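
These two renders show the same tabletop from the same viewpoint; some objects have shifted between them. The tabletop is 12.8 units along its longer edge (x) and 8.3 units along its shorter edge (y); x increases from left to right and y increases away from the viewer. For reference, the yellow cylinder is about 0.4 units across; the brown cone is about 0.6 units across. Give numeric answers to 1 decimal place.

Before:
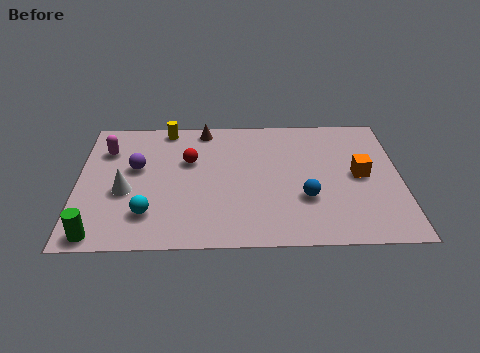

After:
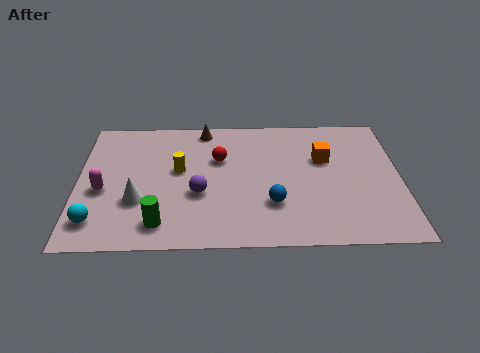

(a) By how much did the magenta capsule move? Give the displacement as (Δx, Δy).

(-0.1, -2.6)

The magenta capsule was at about (1.1, 6.1) and moved to about (1.0, 3.5).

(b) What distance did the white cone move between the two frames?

0.8

From (1.9, 3.4) to (2.4, 2.8), the white cone covered √(0.5² + 0.6²) ≈ 0.8 units.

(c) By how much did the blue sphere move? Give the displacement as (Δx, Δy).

(-1.3, -0.3)

The blue sphere started near (9.0, 2.8) and ended near (7.7, 2.5).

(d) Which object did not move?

the brown cone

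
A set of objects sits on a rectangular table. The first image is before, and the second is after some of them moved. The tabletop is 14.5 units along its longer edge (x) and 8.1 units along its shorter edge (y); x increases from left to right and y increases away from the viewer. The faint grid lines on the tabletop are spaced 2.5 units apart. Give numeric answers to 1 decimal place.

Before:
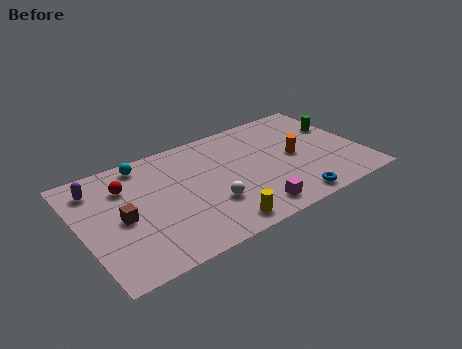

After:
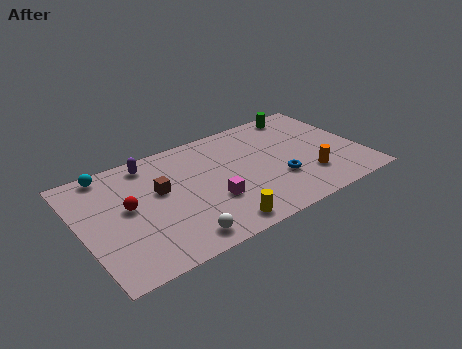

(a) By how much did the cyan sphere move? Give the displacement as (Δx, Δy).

(-1.8, 0.2)

The cyan sphere started near (3.6, 7.1) and ended near (1.8, 7.3).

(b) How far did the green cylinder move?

2.5

The green cylinder moved from about (13.7, 5.3) to (12.1, 7.2), a distance of √(1.6² + 1.9²) ≈ 2.5.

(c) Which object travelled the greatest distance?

the purple capsule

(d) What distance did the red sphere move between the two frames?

1.5

The red sphere was near (2.5, 5.9) before and (2.4, 4.4) after, so it travelled √(0.1² + 1.5²) ≈ 1.5 units.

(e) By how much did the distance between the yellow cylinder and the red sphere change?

-1.0

They were about 6.3 units apart before and 5.3 after — 1.0 units closer together.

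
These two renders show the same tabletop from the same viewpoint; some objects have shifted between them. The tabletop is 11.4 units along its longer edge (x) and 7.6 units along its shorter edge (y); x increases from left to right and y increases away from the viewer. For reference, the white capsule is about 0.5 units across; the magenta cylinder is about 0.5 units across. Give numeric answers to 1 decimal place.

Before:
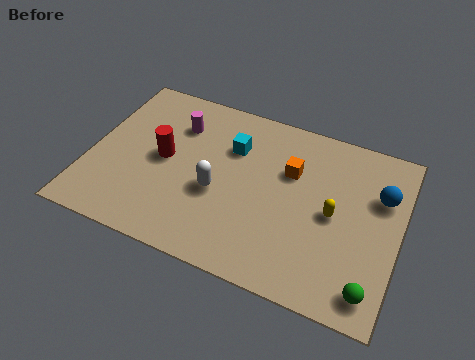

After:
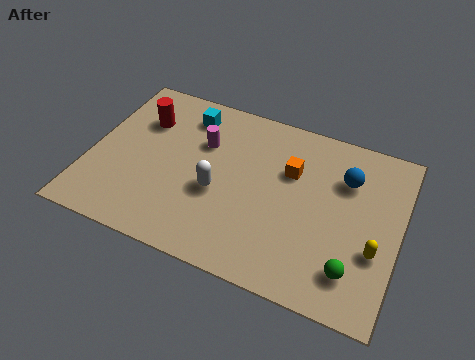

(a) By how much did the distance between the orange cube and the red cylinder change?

+0.9

The distance was about 4.7 in the first image and 5.6 in the second, so they moved 0.9 units further apart.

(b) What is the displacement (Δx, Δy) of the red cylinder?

(-1.0, 1.5)

The red cylinder was at about (2.7, 3.9) and moved to about (1.7, 5.4).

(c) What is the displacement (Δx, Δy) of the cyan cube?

(-1.8, 0.9)

The cyan cube started near (5.1, 5.3) and ended near (3.3, 6.2).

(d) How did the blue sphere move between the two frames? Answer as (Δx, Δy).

(-1.3, 0.3)

From the two frames, the blue sphere sits at roughly (10.6, 5.1) before and (9.3, 5.4) after.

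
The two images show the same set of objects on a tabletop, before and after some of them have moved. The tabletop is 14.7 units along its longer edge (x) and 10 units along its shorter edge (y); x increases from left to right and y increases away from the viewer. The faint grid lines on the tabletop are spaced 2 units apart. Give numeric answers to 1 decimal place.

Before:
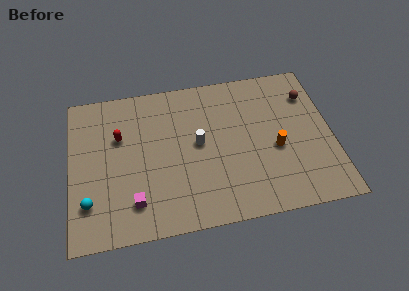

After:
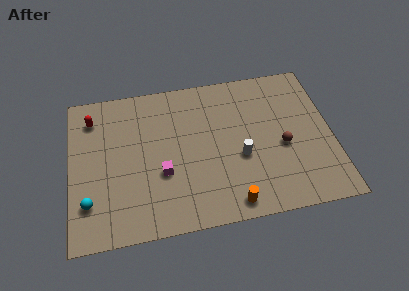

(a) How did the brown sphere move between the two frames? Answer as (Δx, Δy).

(-1.7, -3.2)

From the two frames, the brown sphere sits at roughly (13.6, 7.5) before and (11.9, 4.3) after.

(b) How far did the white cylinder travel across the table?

2.6

The white cylinder was near (7.2, 5.3) before and (9.5, 4.0) after, so it travelled √(2.3² + 1.3²) ≈ 2.6 units.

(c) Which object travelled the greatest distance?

the orange cylinder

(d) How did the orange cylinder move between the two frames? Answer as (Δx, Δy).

(-2.7, -3.1)

The orange cylinder was at about (11.5, 4.2) and moved to about (8.8, 1.1).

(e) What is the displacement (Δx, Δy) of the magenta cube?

(1.6, 1.6)

From the two frames, the magenta cube sits at roughly (3.5, 2.1) before and (5.1, 3.7) after.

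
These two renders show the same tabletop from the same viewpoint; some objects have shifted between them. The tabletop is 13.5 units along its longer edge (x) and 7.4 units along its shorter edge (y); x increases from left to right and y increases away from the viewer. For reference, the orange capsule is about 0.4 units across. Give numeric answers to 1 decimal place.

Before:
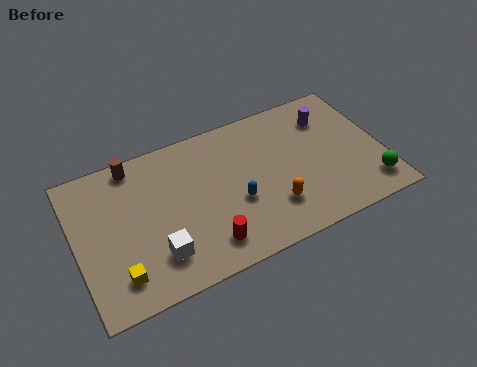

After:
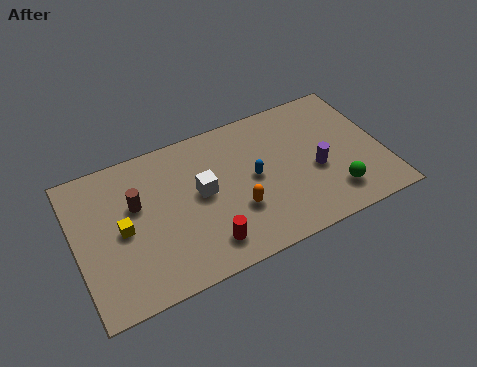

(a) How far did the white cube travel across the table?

3.1

From (3.3, 1.8) to (5.5, 4.0), the white cube covered √(2.2² + 2.2²) ≈ 3.1 units.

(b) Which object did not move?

the red cylinder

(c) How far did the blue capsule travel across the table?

1.3

The blue capsule moved from about (6.9, 2.9) to (7.8, 3.8), a distance of √(0.9² + 0.9²) ≈ 1.3.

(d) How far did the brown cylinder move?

2.0

The brown cylinder was near (2.8, 6.6) before and (2.7, 4.6) after, so it travelled √(0.1² + 2.0²) ≈ 2.0 units.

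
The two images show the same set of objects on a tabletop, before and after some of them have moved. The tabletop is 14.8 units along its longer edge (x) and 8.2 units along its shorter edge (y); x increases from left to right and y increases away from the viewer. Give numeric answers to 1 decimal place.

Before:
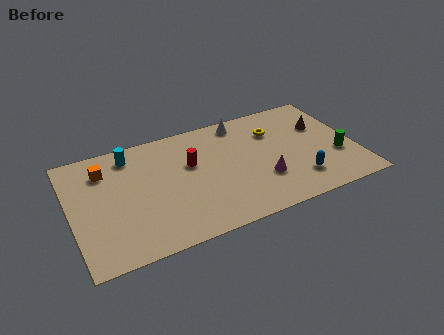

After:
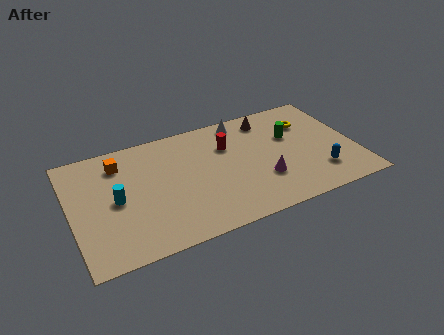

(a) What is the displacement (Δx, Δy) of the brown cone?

(-2.7, 1.5)

From the two frames, the brown cone sits at roughly (13.3, 5.4) before and (10.6, 6.9) after.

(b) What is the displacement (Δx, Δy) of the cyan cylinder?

(-1.0, -2.9)

From the two frames, the cyan cylinder sits at roughly (3.3, 6.9) before and (2.3, 4.0) after.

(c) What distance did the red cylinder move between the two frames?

2.1

The red cylinder moved from about (6.3, 5.1) to (8.3, 5.7), a distance of √(2.0² + 0.6²) ≈ 2.1.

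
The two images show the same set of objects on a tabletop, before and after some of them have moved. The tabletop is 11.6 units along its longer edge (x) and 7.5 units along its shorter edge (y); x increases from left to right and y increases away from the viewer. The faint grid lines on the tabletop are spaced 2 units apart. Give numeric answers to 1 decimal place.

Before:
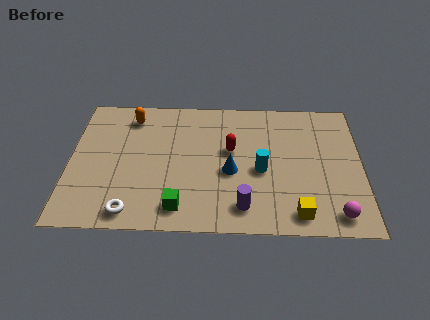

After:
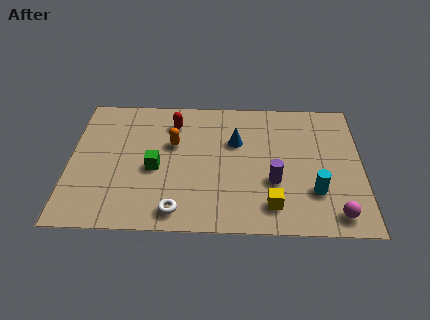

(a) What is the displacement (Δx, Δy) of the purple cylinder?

(1.2, 1.4)

The purple cylinder started near (6.9, 1.3) and ended near (8.1, 2.7).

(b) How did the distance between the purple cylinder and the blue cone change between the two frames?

+0.7

Before: roughly 2.0 units apart; after: 2.7. That's 0.7 units further apart.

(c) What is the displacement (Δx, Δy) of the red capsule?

(-2.3, 1.5)

The red capsule started near (6.4, 4.4) and ended near (4.1, 5.9).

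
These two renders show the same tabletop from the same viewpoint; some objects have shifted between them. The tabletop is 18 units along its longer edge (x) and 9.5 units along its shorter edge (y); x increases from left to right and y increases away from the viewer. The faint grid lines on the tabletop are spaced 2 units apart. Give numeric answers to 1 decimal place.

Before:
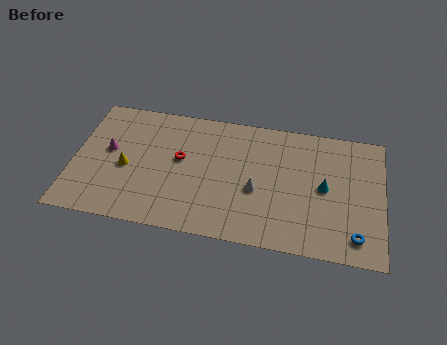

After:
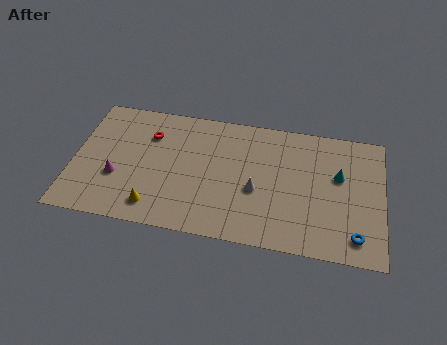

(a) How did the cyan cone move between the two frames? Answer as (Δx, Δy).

(0.8, 1.0)

From the two frames, the cyan cone sits at roughly (14.6, 4.8) before and (15.4, 5.8) after.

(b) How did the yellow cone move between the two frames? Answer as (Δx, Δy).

(1.8, -2.6)

The yellow cone was at about (3.1, 4.2) and moved to about (4.9, 1.6).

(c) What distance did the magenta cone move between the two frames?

2.0

From (2.0, 5.3) to (2.6, 3.4), the magenta cone covered √(0.6² + 1.9²) ≈ 2.0 units.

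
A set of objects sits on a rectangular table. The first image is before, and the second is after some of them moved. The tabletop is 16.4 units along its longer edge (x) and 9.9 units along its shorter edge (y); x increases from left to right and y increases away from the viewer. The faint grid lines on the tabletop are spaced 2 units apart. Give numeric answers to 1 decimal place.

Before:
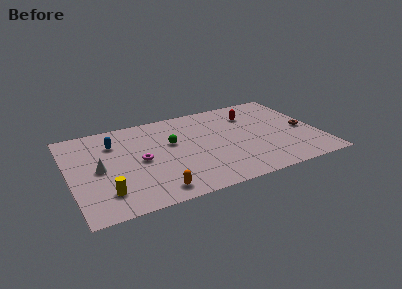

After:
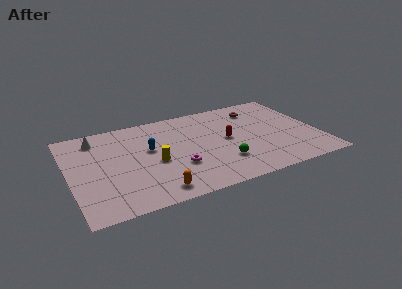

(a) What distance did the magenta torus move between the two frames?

2.7

The magenta torus moved from about (4.6, 4.8) to (6.9, 3.3), a distance of √(2.3² + 1.5²) ≈ 2.7.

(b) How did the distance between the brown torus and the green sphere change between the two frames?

-2.8

They were about 8.8 units apart before and 6.0 after — 2.8 units closer together.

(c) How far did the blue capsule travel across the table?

2.7

The blue capsule was near (3.1, 7.3) before and (5.3, 5.8) after, so it travelled √(2.2² + 1.5²) ≈ 2.7 units.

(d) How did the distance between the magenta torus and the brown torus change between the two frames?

-3.4

The distance was about 10.9 in the first image and 7.5 in the second, so they moved 3.4 units closer together.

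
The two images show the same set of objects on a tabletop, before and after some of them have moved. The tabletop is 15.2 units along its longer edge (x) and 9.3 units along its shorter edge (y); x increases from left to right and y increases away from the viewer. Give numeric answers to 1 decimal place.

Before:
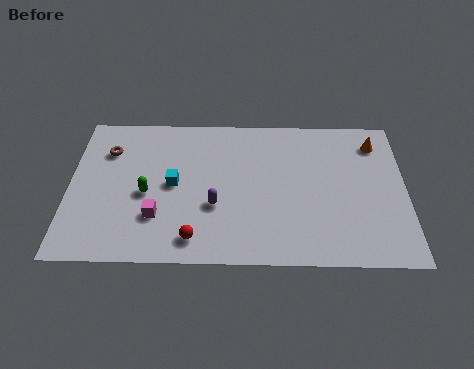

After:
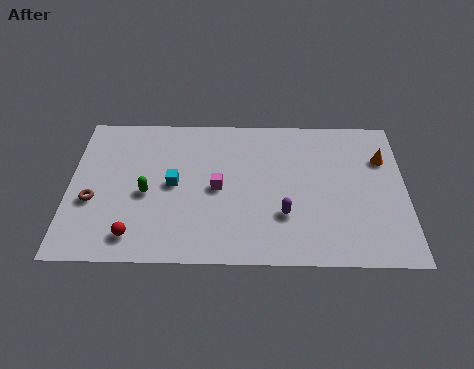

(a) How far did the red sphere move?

2.7

From (5.7, 1.4) to (3.0, 1.5), the red sphere covered √(2.7² + 0.1²) ≈ 2.7 units.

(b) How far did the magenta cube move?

3.2

From (4.0, 2.7) to (6.7, 4.5), the magenta cube covered √(2.7² + 1.8²) ≈ 3.2 units.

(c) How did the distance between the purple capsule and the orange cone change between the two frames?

-2.6

Before: roughly 8.4 units apart; after: 5.8. That's 2.6 units closer together.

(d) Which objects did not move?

the cyan cube and the green capsule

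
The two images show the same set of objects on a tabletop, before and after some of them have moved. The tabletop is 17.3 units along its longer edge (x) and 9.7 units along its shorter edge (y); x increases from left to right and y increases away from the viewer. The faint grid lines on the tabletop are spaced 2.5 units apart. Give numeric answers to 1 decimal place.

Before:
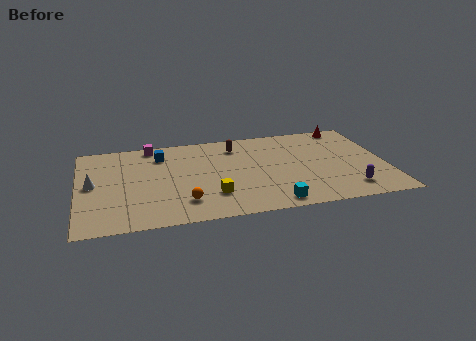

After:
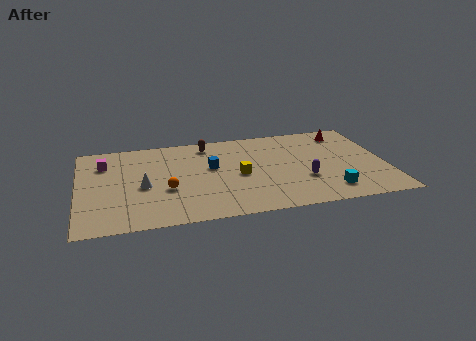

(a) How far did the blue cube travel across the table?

3.4

The blue cube moved from about (4.7, 7.6) to (7.5, 5.7), a distance of √(2.8² + 1.9²) ≈ 3.4.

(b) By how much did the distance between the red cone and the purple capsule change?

-1.5

The distance was about 7.0 in the first image and 5.5 in the second, so they moved 1.5 units closer together.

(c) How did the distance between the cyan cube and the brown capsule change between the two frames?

+2.3

The distance was about 6.9 in the first image and 9.2 in the second, so they moved 2.3 units further apart.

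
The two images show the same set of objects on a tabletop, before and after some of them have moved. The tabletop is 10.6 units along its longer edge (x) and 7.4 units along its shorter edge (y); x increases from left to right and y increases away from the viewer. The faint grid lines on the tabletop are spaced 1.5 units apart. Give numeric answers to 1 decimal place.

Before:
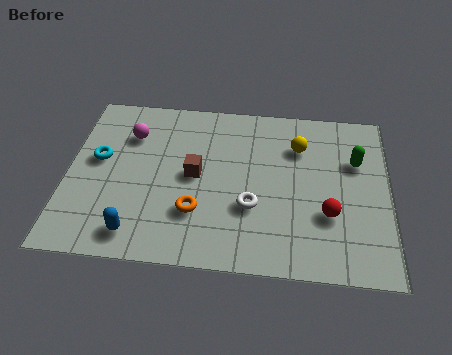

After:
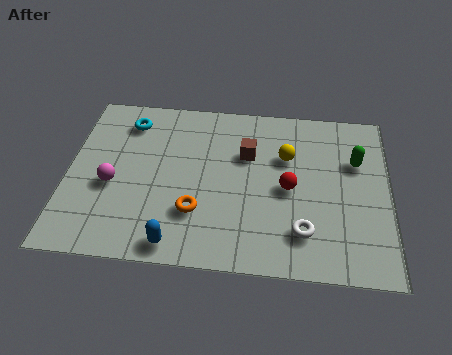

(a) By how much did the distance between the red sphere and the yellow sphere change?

-1.7

Before: roughly 3.1 units apart; after: 1.4. That's 1.7 units closer together.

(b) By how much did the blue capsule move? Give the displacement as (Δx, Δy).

(1.3, -0.3)

The blue capsule was at about (2.4, 1.1) and moved to about (3.7, 0.8).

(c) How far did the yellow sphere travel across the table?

0.6

From (7.6, 5.4) to (7.2, 4.9), the yellow sphere covered √(0.4² + 0.5²) ≈ 0.6 units.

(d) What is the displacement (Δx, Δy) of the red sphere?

(-1.3, 1.0)

The red sphere started near (8.6, 2.5) and ended near (7.3, 3.5).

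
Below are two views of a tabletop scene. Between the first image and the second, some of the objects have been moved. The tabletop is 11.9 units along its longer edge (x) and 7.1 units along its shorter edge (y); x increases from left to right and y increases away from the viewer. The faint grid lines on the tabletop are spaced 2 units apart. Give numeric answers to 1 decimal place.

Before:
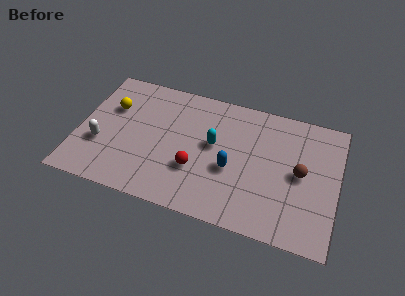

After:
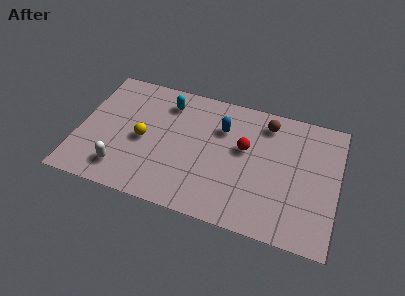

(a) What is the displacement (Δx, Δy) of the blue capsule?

(-0.6, 2.1)

From the two frames, the blue capsule sits at roughly (7.1, 2.9) before and (6.5, 5.0) after.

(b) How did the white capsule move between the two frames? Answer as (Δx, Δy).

(1.1, -1.1)

The white capsule was at about (1.1, 2.5) and moved to about (2.2, 1.4).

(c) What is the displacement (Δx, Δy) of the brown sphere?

(-1.7, 2.3)

The brown sphere was at about (10.2, 3.6) and moved to about (8.5, 5.9).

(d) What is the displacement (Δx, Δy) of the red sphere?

(2.1, 1.8)

The red sphere started near (5.5, 2.4) and ended near (7.6, 4.2).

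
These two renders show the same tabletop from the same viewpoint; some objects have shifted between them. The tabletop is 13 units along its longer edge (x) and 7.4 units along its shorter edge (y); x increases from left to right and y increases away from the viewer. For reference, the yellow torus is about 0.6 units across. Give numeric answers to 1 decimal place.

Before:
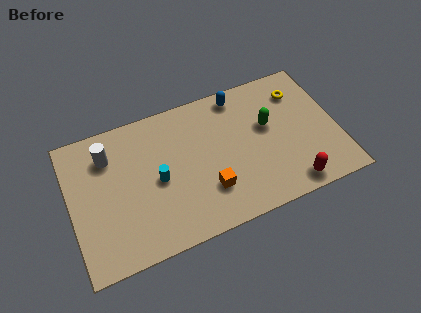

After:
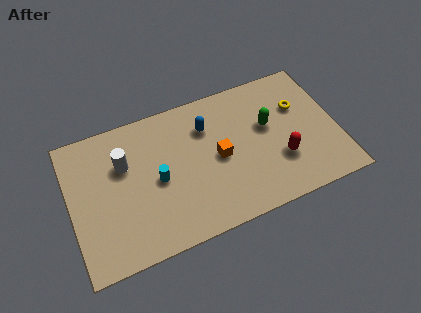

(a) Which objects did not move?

the green capsule and the cyan cylinder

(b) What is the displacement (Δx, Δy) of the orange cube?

(0.7, 1.5)

The orange cube started near (6.5, 2.1) and ended near (7.2, 3.6).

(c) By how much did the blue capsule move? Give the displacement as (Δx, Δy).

(-1.7, -1.1)

The blue capsule started near (8.5, 6.5) and ended near (6.8, 5.4).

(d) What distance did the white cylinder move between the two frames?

1.0

The white cylinder was near (2.0, 5.6) before and (2.7, 4.9) after, so it travelled √(0.7² + 0.7²) ≈ 1.0 units.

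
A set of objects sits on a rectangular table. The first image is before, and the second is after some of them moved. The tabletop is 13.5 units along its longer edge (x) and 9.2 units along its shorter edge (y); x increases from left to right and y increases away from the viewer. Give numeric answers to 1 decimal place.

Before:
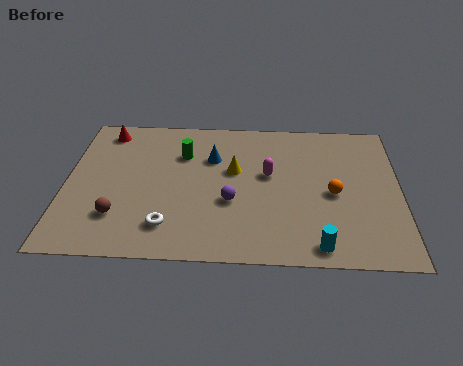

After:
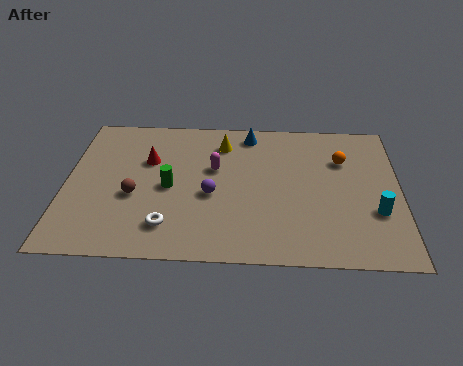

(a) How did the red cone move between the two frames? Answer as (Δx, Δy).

(1.8, -1.9)

The red cone started near (1.5, 7.9) and ended near (3.3, 6.0).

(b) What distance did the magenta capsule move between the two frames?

2.2

The magenta capsule was near (8.2, 5.3) before and (6.0, 5.6) after, so it travelled √(2.2² + 0.3²) ≈ 2.2 units.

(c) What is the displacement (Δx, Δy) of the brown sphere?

(0.6, 1.3)

From the two frames, the brown sphere sits at roughly (2.2, 2.4) before and (2.8, 3.7) after.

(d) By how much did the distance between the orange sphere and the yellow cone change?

+0.8

They were about 4.2 units apart before and 5.0 after — 0.8 units further apart.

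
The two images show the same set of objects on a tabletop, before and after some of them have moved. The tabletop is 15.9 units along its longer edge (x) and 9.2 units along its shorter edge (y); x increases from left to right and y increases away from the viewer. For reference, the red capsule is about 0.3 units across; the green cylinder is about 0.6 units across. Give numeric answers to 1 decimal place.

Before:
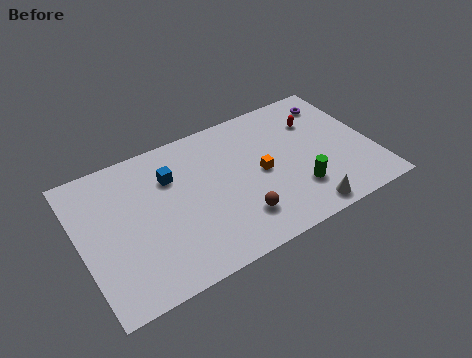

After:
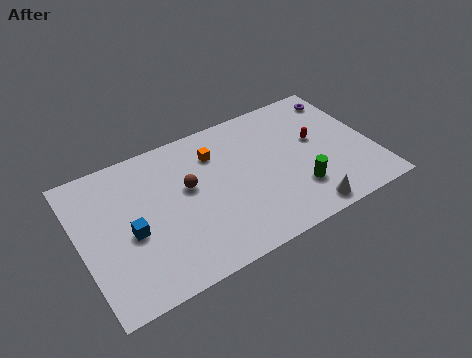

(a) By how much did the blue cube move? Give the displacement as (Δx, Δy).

(-2.5, -2.5)

From the two frames, the blue cube sits at roughly (5.1, 6.5) before and (2.6, 4.0) after.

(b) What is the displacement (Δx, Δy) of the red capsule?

(-0.2, -1.3)

The red capsule was at about (13.2, 6.6) and moved to about (13.0, 5.3).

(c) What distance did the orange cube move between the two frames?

3.3

The orange cube was near (9.8, 4.5) before and (7.6, 6.9) after, so it travelled √(2.2² + 2.4²) ≈ 3.3 units.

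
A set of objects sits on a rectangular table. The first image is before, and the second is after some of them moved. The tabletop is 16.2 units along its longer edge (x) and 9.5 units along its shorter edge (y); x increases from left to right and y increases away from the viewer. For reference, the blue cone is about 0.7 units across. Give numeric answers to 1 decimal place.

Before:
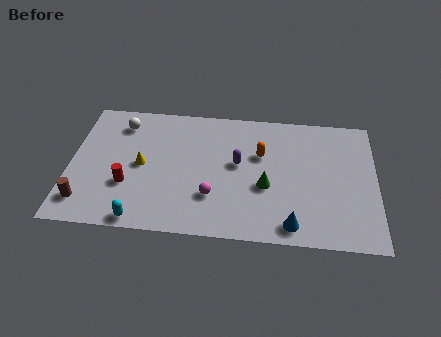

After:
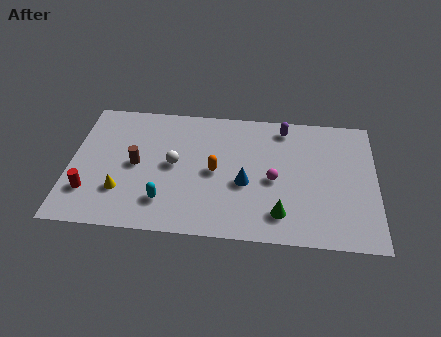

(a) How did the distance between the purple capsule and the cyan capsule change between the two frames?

+1.9

They were about 6.7 units apart before and 8.6 after — 1.9 units further apart.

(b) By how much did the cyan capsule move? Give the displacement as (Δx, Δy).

(1.2, 1.4)

The cyan capsule was at about (3.9, 0.8) and moved to about (5.1, 2.2).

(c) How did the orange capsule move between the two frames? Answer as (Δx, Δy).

(-2.4, -1.5)

From the two frames, the orange capsule sits at roughly (10.1, 6.1) before and (7.7, 4.6) after.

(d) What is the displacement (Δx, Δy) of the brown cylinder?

(2.6, 2.9)

The brown cylinder started near (0.9, 1.8) and ended near (3.5, 4.7).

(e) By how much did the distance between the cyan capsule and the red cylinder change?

+1.5

The distance was about 2.5 in the first image and 4.0 in the second, so they moved 1.5 units further apart.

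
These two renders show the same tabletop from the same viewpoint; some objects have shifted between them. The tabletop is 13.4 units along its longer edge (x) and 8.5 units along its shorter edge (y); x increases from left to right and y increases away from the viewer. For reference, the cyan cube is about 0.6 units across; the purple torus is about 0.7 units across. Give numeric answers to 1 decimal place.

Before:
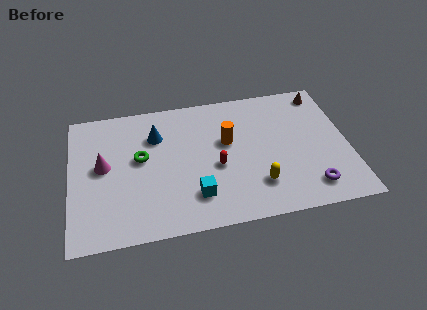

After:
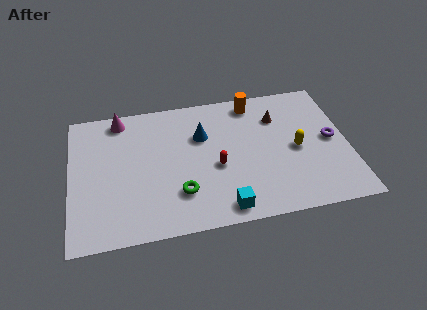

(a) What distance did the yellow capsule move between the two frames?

2.8

The yellow capsule was near (8.9, 2.1) before and (10.9, 4.0) after, so it travelled √(2.0² + 1.9²) ≈ 2.8 units.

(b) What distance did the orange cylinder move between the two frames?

2.7

The orange cylinder moved from about (7.6, 5.1) to (9.0, 7.4), a distance of √(1.4² + 2.3²) ≈ 2.7.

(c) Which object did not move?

the red capsule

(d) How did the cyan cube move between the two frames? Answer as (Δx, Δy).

(1.3, -1.0)

From the two frames, the cyan cube sits at roughly (5.9, 2.0) before and (7.2, 1.0) after.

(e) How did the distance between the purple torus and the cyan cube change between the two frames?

+0.8

Before: roughly 5.5 units apart; after: 6.3. That's 0.8 units further apart.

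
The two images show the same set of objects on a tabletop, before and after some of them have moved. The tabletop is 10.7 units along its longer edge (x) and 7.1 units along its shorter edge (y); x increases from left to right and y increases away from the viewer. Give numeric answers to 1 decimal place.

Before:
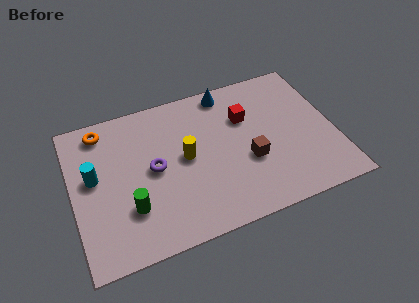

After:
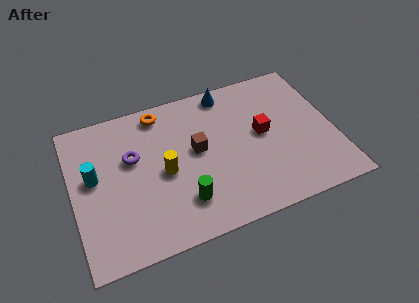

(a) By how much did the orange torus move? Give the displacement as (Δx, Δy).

(2.4, 0.1)

From the two frames, the orange torus sits at roughly (1.4, 6.1) before and (3.8, 6.2) after.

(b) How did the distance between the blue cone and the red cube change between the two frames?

+1.2

Before: roughly 1.6 units apart; after: 2.8. That's 1.2 units further apart.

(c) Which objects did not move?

the cyan cylinder and the blue cone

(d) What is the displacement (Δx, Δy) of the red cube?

(0.6, -1.0)

From the two frames, the red cube sits at roughly (7.2, 4.8) before and (7.8, 3.8) after.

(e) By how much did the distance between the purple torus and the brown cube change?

-1.3

The distance was about 3.9 in the first image and 2.6 in the second, so they moved 1.3 units closer together.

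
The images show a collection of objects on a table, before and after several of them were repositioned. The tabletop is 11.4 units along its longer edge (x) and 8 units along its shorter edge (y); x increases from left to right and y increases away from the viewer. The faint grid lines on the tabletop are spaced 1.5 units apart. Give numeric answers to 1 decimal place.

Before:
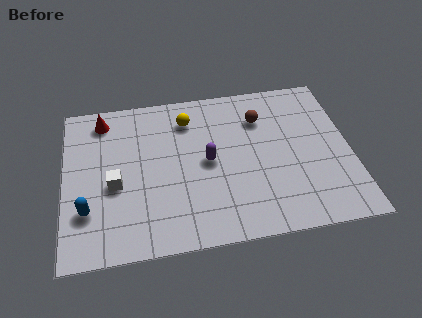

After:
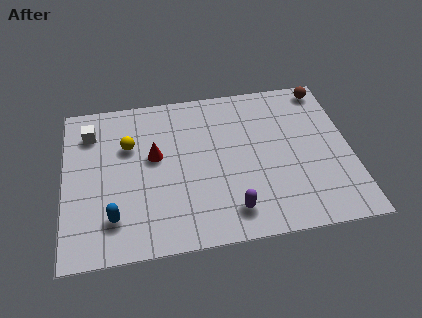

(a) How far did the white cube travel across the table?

2.9

The white cube moved from about (2.0, 3.4) to (1.1, 6.2), a distance of √(0.9² + 2.8²) ≈ 2.9.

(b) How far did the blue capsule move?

1.1

The blue capsule moved from about (0.9, 2.3) to (1.9, 1.8), a distance of √(1.0² + 0.5²) ≈ 1.1.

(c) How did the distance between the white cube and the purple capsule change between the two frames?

+3.5

They were about 3.7 units apart before and 7.2 after — 3.5 units further apart.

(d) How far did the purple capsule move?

2.7

From (5.7, 4.0) to (6.5, 1.4), the purple capsule covered √(0.8² + 2.6²) ≈ 2.7 units.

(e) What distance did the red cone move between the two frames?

3.0

The red cone moved from about (1.6, 6.8) to (3.6, 4.6), a distance of √(2.0² + 2.2²) ≈ 3.0.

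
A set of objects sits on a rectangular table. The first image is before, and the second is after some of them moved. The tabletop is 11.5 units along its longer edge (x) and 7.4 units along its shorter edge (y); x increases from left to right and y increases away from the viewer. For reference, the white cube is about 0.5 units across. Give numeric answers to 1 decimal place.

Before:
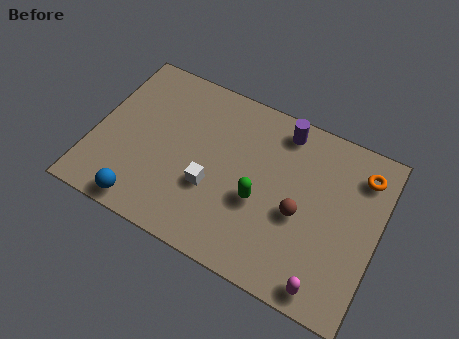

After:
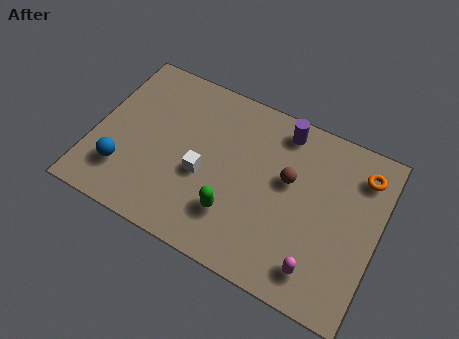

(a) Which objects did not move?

the purple cylinder and the orange torus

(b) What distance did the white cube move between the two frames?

0.6

The white cube was near (4.9, 2.7) before and (4.5, 3.1) after, so it travelled √(0.4² + 0.4²) ≈ 0.6 units.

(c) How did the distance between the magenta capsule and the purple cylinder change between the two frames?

-0.6

They were about 6.1 units apart before and 5.5 after — 0.6 units closer together.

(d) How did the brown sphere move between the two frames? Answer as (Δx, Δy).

(-0.6, 1.2)

The brown sphere started near (8.4, 3.2) and ended near (7.8, 4.4).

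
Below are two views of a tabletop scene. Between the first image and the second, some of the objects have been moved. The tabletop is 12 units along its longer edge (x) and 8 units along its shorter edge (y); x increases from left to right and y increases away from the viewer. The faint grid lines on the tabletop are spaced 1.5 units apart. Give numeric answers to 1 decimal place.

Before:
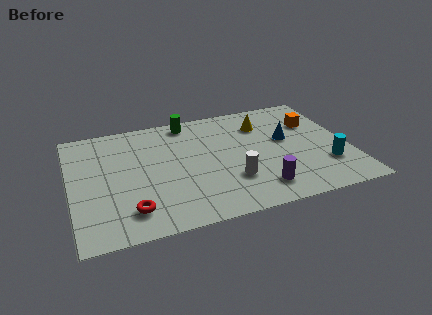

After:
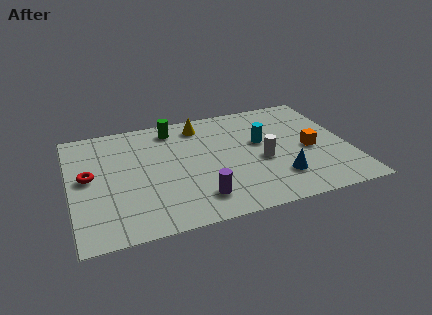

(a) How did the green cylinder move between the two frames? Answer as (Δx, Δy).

(-0.7, -0.3)

The green cylinder was at about (5.3, 7.1) and moved to about (4.6, 6.8).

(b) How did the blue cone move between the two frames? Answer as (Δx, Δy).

(-0.6, -2.6)

The blue cone started near (9.4, 4.6) and ended near (8.8, 2.0).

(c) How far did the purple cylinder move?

2.6

The purple cylinder moved from about (7.9, 1.5) to (5.3, 1.6), a distance of √(2.6² + 0.1²) ≈ 2.6.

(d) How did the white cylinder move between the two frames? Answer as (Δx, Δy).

(1.4, 1.0)

The white cylinder started near (6.8, 2.4) and ended near (8.2, 3.4).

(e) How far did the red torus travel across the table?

3.1

The red torus moved from about (2.4, 1.6) to (0.8, 4.3), a distance of √(1.6² + 2.7²) ≈ 3.1.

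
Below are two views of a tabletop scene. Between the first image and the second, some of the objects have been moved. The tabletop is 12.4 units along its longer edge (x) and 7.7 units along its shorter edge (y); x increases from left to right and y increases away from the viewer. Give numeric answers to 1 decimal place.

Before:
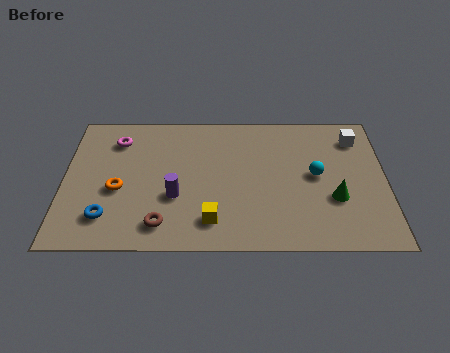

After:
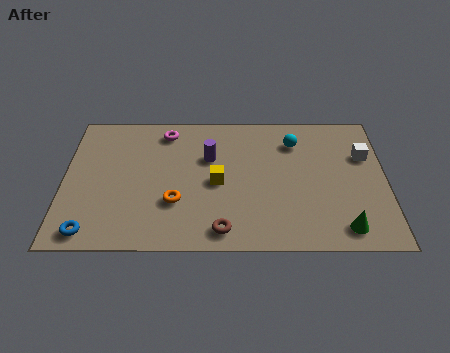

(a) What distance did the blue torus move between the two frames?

1.0

The blue torus moved from about (1.7, 1.7) to (1.1, 0.9), a distance of √(0.6² + 0.8²) ≈ 1.0.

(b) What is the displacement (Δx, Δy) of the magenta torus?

(1.9, 0.5)

The magenta torus started near (2.0, 6.0) and ended near (3.9, 6.5).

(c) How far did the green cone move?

1.6

The green cone moved from about (10.4, 2.7) to (10.7, 1.1), a distance of √(0.3² + 1.6²) ≈ 1.6.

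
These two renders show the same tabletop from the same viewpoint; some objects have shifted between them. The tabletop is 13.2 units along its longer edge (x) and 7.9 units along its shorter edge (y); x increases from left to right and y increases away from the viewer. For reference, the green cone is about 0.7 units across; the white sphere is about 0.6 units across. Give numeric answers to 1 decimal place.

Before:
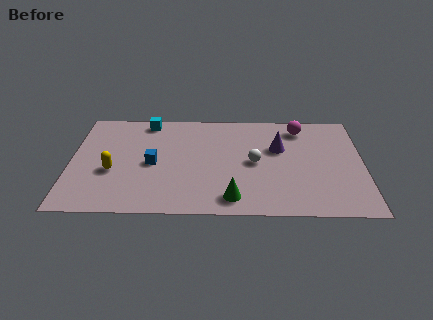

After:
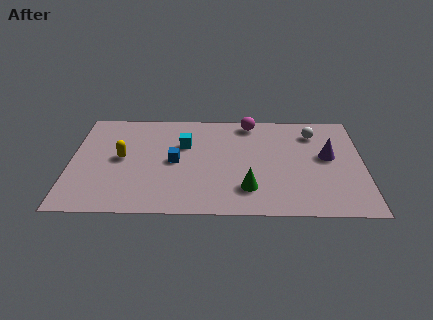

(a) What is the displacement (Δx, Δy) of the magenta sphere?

(-2.3, 0.4)

From the two frames, the magenta sphere sits at roughly (10.4, 6.6) before and (8.1, 7.0) after.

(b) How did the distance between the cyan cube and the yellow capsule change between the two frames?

-1.2

The distance was about 4.2 in the first image and 3.0 in the second, so they moved 1.2 units closer together.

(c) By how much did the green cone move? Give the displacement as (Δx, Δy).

(0.7, 0.7)

The green cone started near (7.3, 1.2) and ended near (8.0, 1.9).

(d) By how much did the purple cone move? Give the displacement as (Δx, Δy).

(2.2, -0.6)

The purple cone was at about (9.4, 5.0) and moved to about (11.6, 4.4).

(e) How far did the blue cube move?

1.0

The blue cube moved from about (3.7, 3.7) to (4.7, 3.9), a distance of √(1.0² + 0.2²) ≈ 1.0.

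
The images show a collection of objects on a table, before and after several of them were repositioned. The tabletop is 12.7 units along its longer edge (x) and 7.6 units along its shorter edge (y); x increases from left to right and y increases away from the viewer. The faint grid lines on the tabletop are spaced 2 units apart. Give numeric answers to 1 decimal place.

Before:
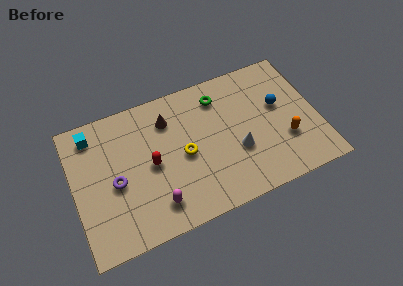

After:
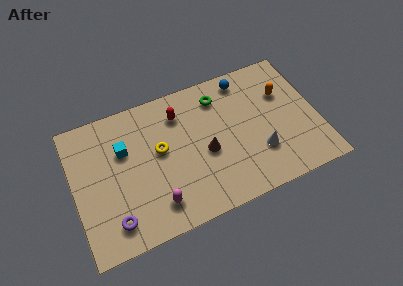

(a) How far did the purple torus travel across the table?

2.0

From (2.1, 3.4) to (1.8, 1.4), the purple torus covered √(0.3² + 2.0²) ≈ 2.0 units.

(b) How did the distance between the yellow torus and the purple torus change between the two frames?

+0.4

Before: roughly 3.6 units apart; after: 4.0. That's 0.4 units further apart.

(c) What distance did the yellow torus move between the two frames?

1.4

From (5.7, 3.6) to (4.5, 4.3), the yellow torus covered √(1.2² + 0.7²) ≈ 1.4 units.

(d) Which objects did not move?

the magenta capsule and the green torus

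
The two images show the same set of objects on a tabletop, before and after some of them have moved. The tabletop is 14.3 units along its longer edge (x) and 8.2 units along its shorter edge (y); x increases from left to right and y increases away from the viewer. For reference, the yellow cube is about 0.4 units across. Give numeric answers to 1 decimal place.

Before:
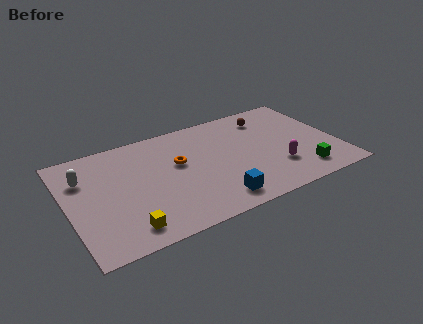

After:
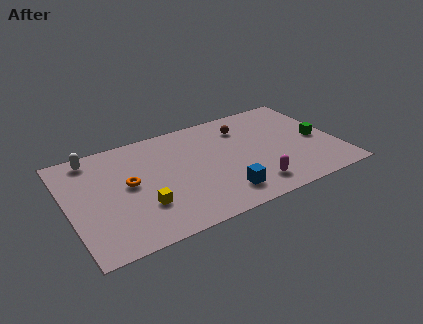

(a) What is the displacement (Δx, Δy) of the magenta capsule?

(-1.5, -0.9)

The magenta capsule was at about (10.9, 2.4) and moved to about (9.4, 1.5).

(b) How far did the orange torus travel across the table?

2.7

From (5.9, 4.9) to (3.2, 4.4), the orange torus covered √(2.7² + 0.5²) ≈ 2.7 units.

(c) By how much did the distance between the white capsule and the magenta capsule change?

-0.8

The distance was about 10.5 in the first image and 9.7 in the second, so they moved 0.8 units closer together.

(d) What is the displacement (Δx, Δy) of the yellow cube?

(1.0, 1.2)

The yellow cube was at about (2.7, 1.3) and moved to about (3.7, 2.5).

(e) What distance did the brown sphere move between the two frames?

1.4

The brown sphere was near (11.0, 6.6) before and (9.6, 6.3) after, so it travelled √(1.4² + 0.3²) ≈ 1.4 units.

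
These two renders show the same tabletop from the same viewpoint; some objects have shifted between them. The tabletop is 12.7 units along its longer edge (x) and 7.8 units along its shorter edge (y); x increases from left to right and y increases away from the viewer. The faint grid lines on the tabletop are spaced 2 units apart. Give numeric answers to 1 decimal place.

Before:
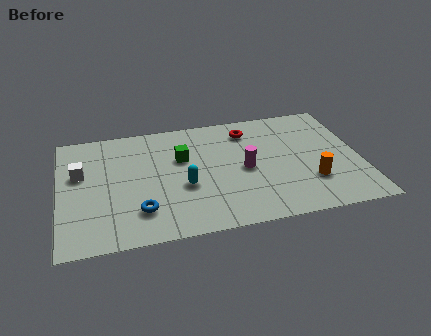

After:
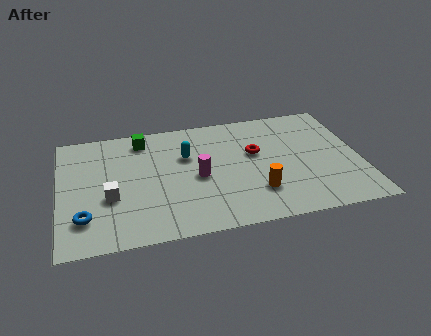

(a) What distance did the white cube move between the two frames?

2.2

From (0.9, 4.8) to (2.1, 3.0), the white cube covered √(1.2² + 1.8²) ≈ 2.2 units.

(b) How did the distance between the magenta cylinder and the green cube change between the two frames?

+0.8

The distance was about 2.9 in the first image and 3.7 in the second, so they moved 0.8 units further apart.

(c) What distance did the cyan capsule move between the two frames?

2.0

From (5.2, 3.1) to (5.4, 5.1), the cyan capsule covered √(0.2² + 2.0²) ≈ 2.0 units.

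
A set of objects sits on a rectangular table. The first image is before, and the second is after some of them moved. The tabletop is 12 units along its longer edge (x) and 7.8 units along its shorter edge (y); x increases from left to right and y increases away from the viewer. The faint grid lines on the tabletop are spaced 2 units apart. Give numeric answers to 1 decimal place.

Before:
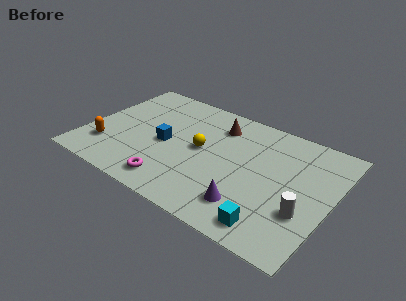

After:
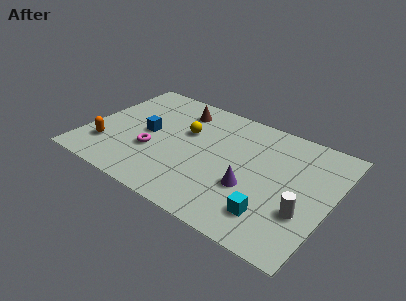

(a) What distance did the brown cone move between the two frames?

2.0

From (6.1, 6.1) to (4.1, 6.3), the brown cone covered √(2.0² + 0.2²) ≈ 2.0 units.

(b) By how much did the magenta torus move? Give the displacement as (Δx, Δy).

(-1.3, 1.6)

The magenta torus started near (4.7, 1.2) and ended near (3.4, 2.8).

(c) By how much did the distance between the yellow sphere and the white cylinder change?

+1.1

The distance was about 5.5 in the first image and 6.6 in the second, so they moved 1.1 units further apart.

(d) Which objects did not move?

the white cylinder and the orange capsule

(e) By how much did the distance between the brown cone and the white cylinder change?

+1.8

They were about 5.9 units apart before and 7.7 after — 1.8 units further apart.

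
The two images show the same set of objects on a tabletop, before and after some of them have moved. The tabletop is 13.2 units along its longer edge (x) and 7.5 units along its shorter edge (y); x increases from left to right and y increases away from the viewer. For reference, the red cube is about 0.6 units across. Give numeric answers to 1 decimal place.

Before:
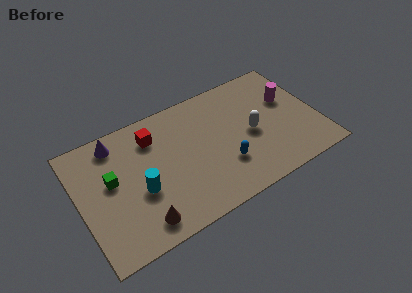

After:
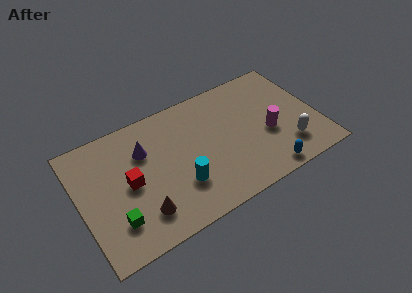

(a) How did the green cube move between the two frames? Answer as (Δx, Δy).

(-0.1, -2.4)

The green cube was at about (1.8, 4.3) and moved to about (1.7, 1.9).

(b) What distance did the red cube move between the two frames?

2.6

From (4.3, 5.8) to (2.7, 3.7), the red cube covered √(1.6² + 2.1²) ≈ 2.6 units.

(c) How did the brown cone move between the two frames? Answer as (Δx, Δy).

(0.1, 0.5)

From the two frames, the brown cone sits at roughly (3.0, 1.2) before and (3.1, 1.7) after.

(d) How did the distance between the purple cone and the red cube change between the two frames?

-0.3

They were about 2.1 units apart before and 1.8 after — 0.3 units closer together.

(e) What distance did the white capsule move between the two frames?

2.5

The white capsule moved from about (9.5, 3.5) to (11.3, 1.8), a distance of √(1.8² + 1.7²) ≈ 2.5.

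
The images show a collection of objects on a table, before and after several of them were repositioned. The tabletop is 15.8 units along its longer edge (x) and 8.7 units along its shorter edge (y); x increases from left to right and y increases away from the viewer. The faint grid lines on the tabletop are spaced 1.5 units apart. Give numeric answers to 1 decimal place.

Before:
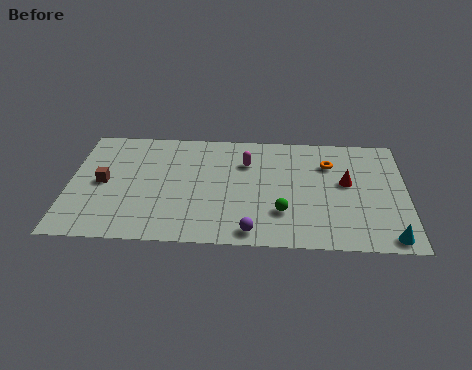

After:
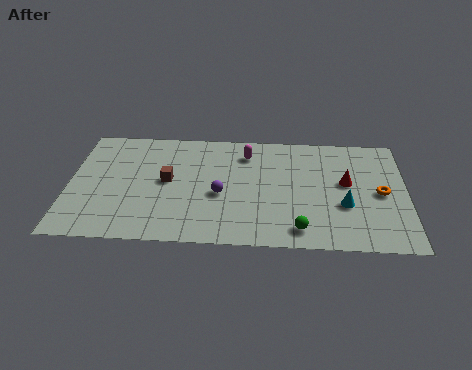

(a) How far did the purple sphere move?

3.1

From (8.6, 1.0) to (7.1, 3.7), the purple sphere covered √(1.5² + 2.7²) ≈ 3.1 units.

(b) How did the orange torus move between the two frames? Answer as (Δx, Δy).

(2.4, -2.1)

The orange torus was at about (12.2, 6.3) and moved to about (14.6, 4.2).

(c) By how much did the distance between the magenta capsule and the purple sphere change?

-1.8

They were about 5.2 units apart before and 3.4 after — 1.8 units closer together.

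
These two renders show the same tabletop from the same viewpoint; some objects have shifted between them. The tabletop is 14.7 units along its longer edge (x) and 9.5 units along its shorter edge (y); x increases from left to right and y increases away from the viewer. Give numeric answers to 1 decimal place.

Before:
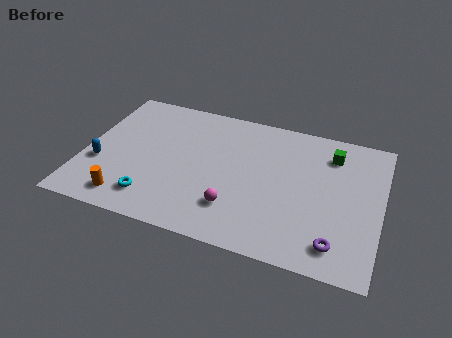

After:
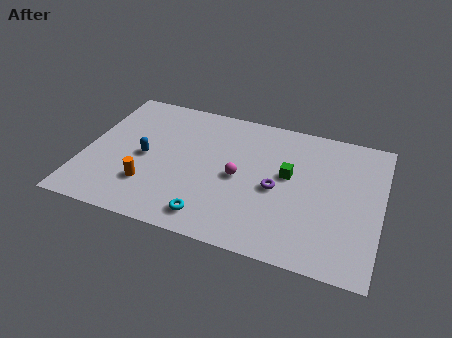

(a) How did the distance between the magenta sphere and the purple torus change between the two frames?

-3.2

They were about 5.1 units apart before and 1.9 after — 3.2 units closer together.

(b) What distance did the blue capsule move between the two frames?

2.4

The blue capsule moved from about (0.9, 3.4) to (3.0, 4.5), a distance of √(2.1² + 1.1²) ≈ 2.4.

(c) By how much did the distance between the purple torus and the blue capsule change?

-5.3

They were about 11.9 units apart before and 6.6 after — 5.3 units closer together.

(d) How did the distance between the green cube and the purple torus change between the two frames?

-4.7

The distance was about 5.9 in the first image and 1.2 in the second, so they moved 4.7 units closer together.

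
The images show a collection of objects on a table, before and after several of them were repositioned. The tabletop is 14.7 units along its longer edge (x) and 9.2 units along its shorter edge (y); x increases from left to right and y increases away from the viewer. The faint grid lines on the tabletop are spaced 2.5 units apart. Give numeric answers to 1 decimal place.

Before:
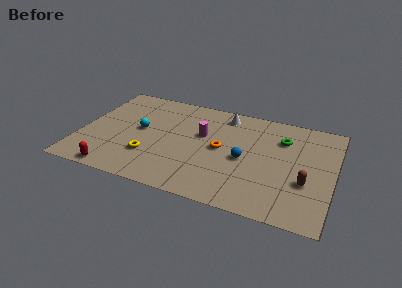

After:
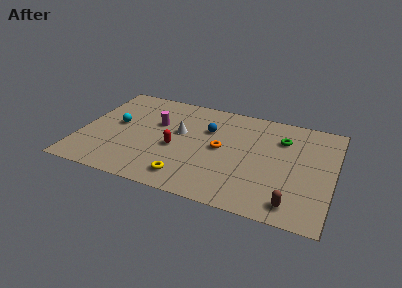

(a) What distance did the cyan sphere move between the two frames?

1.4

The cyan sphere moved from about (3.4, 4.9) to (2.0, 5.0), a distance of √(1.4² + 0.1²) ≈ 1.4.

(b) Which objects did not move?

the green torus and the orange torus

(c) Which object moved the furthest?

the red capsule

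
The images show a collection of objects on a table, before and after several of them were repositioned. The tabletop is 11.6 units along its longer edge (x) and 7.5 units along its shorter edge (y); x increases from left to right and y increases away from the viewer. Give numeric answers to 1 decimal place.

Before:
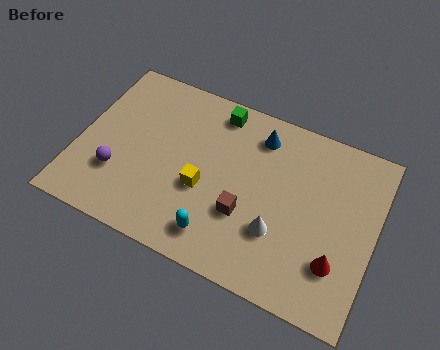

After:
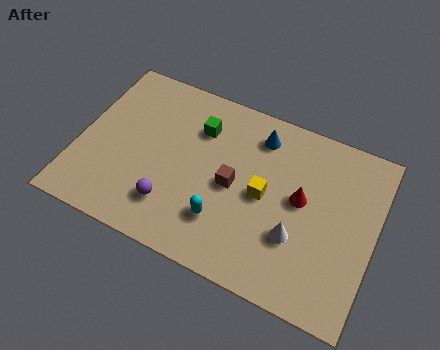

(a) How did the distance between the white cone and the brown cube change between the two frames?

+1.5

Before: roughly 1.3 units apart; after: 2.8. That's 1.5 units further apart.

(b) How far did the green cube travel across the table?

1.2

The green cube moved from about (5.1, 6.5) to (4.5, 5.5), a distance of √(0.6² + 1.0²) ≈ 1.2.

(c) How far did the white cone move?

0.7

From (8.0, 2.4) to (8.7, 2.5), the white cone covered √(0.7² + 0.1²) ≈ 0.7 units.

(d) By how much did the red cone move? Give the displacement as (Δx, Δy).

(-1.6, 2.0)

The red cone started near (10.3, 2.1) and ended near (8.7, 4.1).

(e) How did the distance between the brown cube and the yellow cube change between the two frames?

-0.5

The distance was about 1.7 in the first image and 1.2 in the second, so they moved 0.5 units closer together.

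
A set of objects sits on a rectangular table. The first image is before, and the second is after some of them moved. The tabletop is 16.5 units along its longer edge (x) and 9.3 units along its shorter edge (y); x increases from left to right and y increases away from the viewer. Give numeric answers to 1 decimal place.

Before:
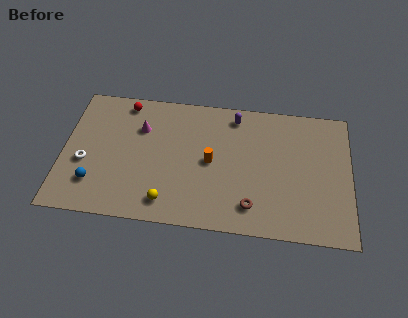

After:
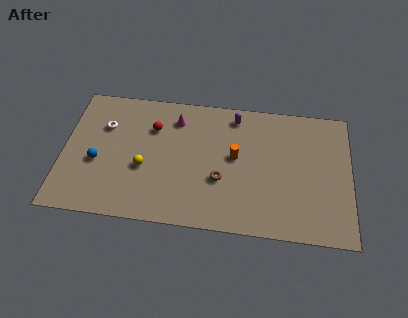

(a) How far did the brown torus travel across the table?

2.4

The brown torus moved from about (10.9, 1.8) to (9.1, 3.4), a distance of √(1.8² + 1.6²) ≈ 2.4.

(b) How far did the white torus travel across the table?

2.9

The white torus moved from about (1.3, 3.7) to (2.3, 6.4), a distance of √(1.0² + 2.7²) ≈ 2.9.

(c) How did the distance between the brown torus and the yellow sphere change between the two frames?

-0.4

Before: roughly 4.8 units apart; after: 4.4. That's 0.4 units closer together.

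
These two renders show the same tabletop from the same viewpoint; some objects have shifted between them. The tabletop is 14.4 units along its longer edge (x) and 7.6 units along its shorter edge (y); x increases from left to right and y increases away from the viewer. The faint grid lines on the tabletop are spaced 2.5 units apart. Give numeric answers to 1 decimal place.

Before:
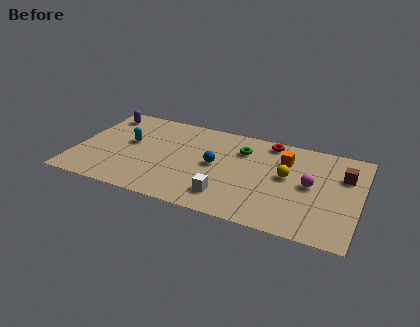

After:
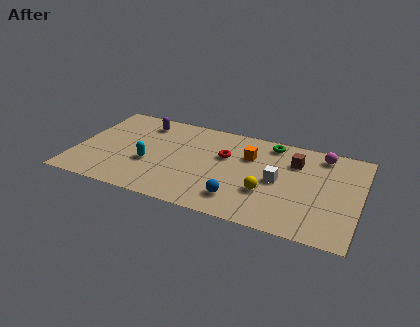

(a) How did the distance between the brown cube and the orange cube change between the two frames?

-0.7

The distance was about 3.0 in the first image and 2.3 in the second, so they moved 0.7 units closer together.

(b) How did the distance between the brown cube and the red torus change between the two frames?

-0.6

Before: roughly 4.2 units apart; after: 3.6. That's 0.6 units closer together.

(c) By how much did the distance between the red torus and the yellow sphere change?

+0.5

Before: roughly 2.7 units apart; after: 3.2. That's 0.5 units further apart.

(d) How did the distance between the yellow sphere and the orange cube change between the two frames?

+1.5

The distance was about 1.3 in the first image and 2.8 in the second, so they moved 1.5 units further apart.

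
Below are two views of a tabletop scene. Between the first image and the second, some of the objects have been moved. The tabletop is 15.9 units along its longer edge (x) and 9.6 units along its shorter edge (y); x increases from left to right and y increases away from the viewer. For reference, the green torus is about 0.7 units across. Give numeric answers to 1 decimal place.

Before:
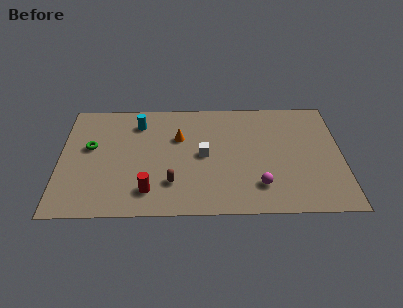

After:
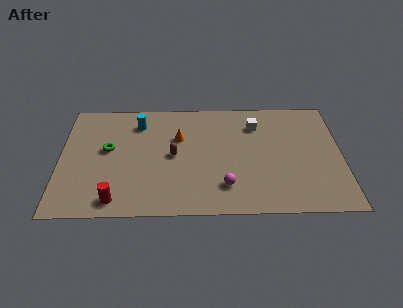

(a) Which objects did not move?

the cyan cylinder and the orange cone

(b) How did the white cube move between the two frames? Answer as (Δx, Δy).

(3.0, 2.5)

From the two frames, the white cube sits at roughly (8.1, 4.8) before and (11.1, 7.3) after.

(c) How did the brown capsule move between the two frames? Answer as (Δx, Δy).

(0.1, 2.3)

From the two frames, the brown capsule sits at roughly (6.3, 2.5) before and (6.4, 4.8) after.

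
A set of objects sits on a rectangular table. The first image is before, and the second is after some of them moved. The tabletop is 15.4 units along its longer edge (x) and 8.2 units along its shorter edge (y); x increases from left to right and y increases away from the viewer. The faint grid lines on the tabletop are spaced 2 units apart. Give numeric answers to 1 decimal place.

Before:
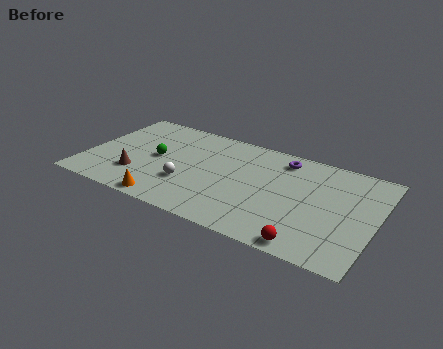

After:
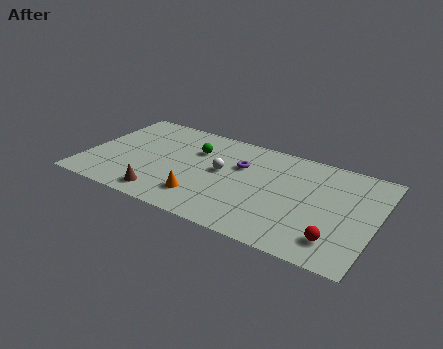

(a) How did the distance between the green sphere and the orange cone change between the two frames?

+0.3

They were about 3.6 units apart before and 3.9 after — 0.3 units further apart.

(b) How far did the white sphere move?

2.4

From (5.6, 2.7) to (7.2, 4.5), the white sphere covered √(1.6² + 1.8²) ≈ 2.4 units.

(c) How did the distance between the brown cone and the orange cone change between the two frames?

-0.3

The distance was about 2.4 in the first image and 2.1 in the second, so they moved 0.3 units closer together.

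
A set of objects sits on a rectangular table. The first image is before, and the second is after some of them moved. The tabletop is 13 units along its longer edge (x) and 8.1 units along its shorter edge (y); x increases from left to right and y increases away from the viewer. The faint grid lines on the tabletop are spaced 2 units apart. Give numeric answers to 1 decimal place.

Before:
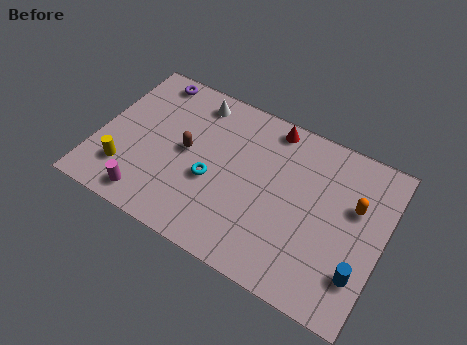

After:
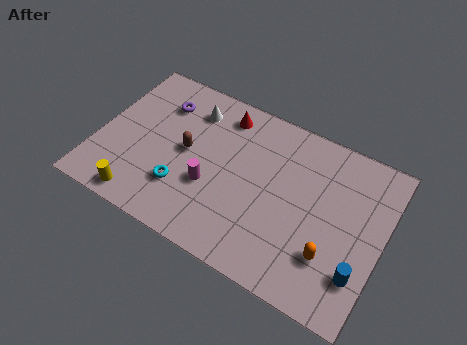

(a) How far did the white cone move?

0.5

The white cone moved from about (4.0, 6.9) to (3.9, 6.4), a distance of √(0.1² + 0.5²) ≈ 0.5.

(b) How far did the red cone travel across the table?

2.2

The red cone was near (7.5, 7.2) before and (5.3, 6.8) after, so it travelled √(2.2² + 0.4²) ≈ 2.2 units.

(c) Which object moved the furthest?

the magenta cylinder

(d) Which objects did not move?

the brown capsule and the blue cylinder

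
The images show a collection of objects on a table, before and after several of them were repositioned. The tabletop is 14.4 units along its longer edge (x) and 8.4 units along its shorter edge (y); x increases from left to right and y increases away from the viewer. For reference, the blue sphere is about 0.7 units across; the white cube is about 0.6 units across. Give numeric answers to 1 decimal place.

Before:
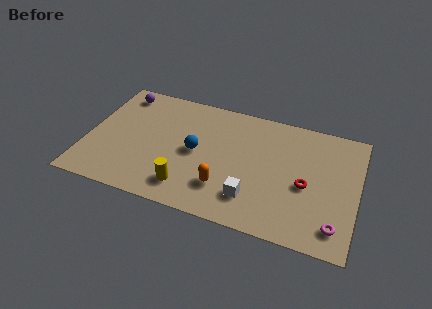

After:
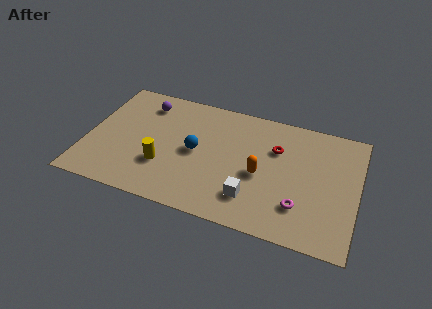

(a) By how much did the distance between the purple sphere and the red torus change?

-3.6

They were about 10.9 units apart before and 7.3 after — 3.6 units closer together.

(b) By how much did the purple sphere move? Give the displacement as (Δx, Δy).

(1.4, -0.4)

The purple sphere started near (1.4, 7.2) and ended near (2.8, 6.8).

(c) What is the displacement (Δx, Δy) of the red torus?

(-1.7, 2.0)

The red torus started near (11.7, 3.7) and ended near (10.0, 5.7).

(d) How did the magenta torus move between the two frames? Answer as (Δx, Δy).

(-1.9, 0.7)

The magenta torus was at about (13.4, 1.5) and moved to about (11.5, 2.2).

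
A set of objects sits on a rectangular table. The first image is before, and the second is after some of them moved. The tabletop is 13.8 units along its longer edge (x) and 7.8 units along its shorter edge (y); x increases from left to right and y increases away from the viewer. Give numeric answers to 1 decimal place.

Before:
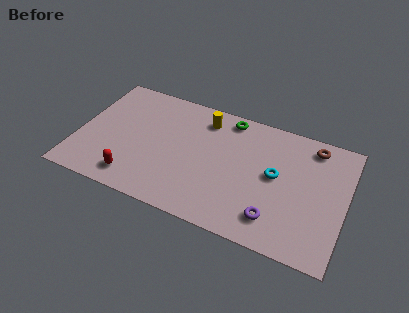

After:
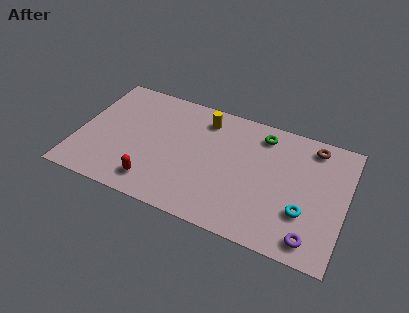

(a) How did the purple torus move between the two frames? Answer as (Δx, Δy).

(1.9, -0.5)

From the two frames, the purple torus sits at roughly (10.4, 1.6) before and (12.3, 1.1) after.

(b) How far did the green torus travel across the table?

1.8

From (7.5, 6.9) to (9.3, 6.5), the green torus covered √(1.8² + 0.4²) ≈ 1.8 units.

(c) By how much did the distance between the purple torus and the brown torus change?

+0.3

The distance was about 5.3 in the first image and 5.6 in the second, so they moved 0.3 units further apart.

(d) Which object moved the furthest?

the cyan torus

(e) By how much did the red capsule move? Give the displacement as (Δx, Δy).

(1.0, 0.1)

The red capsule was at about (3.2, 1.3) and moved to about (4.2, 1.4).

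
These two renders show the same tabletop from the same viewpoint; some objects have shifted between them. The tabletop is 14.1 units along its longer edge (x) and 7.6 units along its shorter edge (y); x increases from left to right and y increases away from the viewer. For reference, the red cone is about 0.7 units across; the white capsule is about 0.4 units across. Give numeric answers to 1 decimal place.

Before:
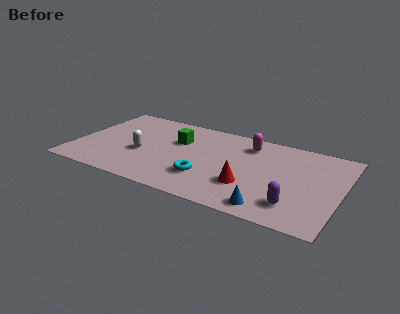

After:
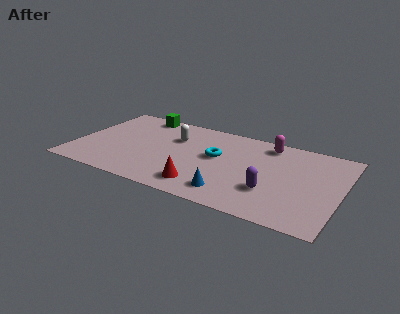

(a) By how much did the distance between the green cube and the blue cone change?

+1.1

The distance was about 6.7 in the first image and 7.8 in the second, so they moved 1.1 units further apart.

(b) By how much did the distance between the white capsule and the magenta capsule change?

-1.1

Before: roughly 6.2 units apart; after: 5.1. That's 1.1 units closer together.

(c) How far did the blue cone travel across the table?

2.1

The blue cone moved from about (10.7, 1.0) to (8.6, 1.4), a distance of √(2.1² + 0.4²) ≈ 2.1.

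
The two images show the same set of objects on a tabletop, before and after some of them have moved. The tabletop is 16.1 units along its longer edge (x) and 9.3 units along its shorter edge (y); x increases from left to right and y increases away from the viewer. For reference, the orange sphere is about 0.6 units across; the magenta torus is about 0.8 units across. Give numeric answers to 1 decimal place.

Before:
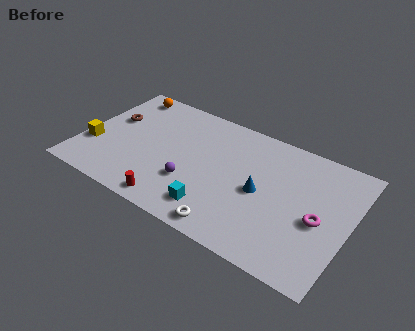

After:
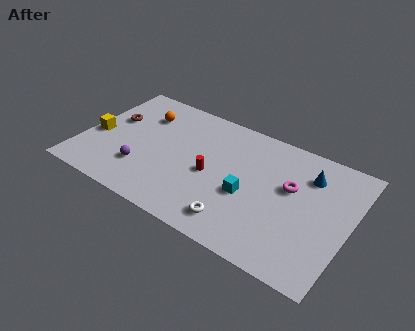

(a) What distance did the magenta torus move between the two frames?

2.4

From (14.4, 4.1) to (12.5, 5.6), the magenta torus covered √(1.9² + 1.5²) ≈ 2.4 units.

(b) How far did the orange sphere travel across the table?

1.9

The orange sphere moved from about (1.8, 8.2) to (3.2, 6.9), a distance of √(1.4² + 1.3²) ≈ 1.9.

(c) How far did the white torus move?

0.7

The white torus moved from about (9.6, 1.0) to (9.9, 1.6), a distance of √(0.3² + 0.6²) ≈ 0.7.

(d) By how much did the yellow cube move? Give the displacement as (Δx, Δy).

(0.0, 0.9)

The yellow cube was at about (0.8, 3.1) and moved to about (0.8, 4.0).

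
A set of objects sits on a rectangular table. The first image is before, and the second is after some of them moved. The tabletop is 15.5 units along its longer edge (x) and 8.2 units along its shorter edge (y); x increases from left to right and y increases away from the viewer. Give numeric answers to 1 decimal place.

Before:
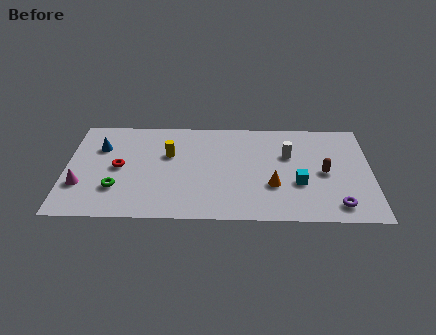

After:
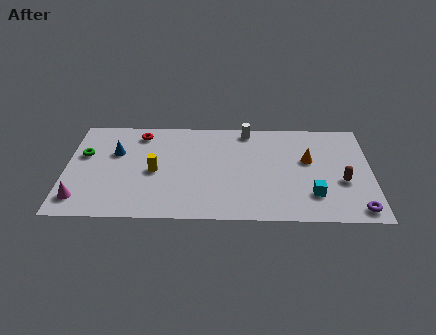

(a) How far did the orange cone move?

2.8

From (10.5, 2.8) to (12.3, 4.9), the orange cone covered √(1.8² + 2.1²) ≈ 2.8 units.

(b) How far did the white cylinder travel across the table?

2.9

The white cylinder was near (11.3, 5.3) before and (9.2, 7.3) after, so it travelled √(2.1² + 2.0²) ≈ 2.9 units.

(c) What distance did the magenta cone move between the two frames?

1.1

From (0.8, 2.6) to (0.8, 1.5), the magenta cone covered √(0.0² + 1.1²) ≈ 1.1 units.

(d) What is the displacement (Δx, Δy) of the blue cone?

(0.8, -0.4)

From the two frames, the blue cone sits at roughly (1.7, 5.7) before and (2.5, 5.3) after.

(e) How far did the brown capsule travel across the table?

1.1

The brown capsule moved from about (13.1, 3.9) to (14.0, 3.2), a distance of √(0.9² + 0.7²) ≈ 1.1.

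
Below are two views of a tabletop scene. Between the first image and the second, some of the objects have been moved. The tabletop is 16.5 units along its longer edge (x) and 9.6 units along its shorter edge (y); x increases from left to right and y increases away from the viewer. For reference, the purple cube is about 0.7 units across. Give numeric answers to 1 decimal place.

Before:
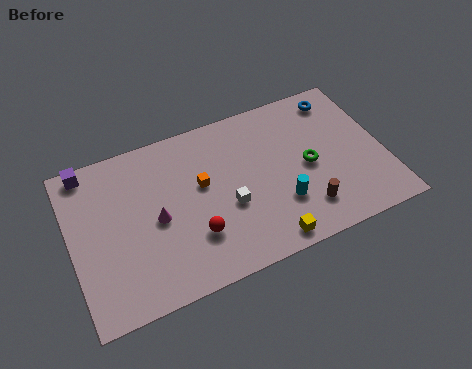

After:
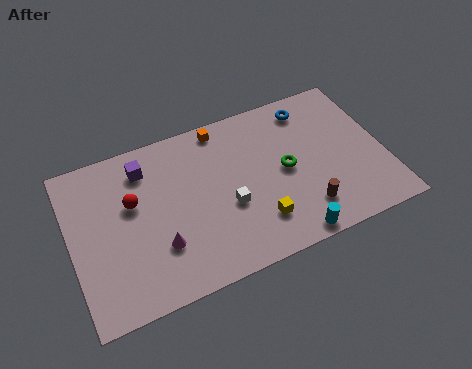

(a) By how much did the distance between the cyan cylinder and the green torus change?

+1.6

They were about 2.4 units apart before and 4.0 after — 1.6 units further apart.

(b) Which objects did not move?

the white cube and the brown cylinder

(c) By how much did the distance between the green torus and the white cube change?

-1.1

The distance was about 4.5 in the first image and 3.4 in the second, so they moved 1.1 units closer together.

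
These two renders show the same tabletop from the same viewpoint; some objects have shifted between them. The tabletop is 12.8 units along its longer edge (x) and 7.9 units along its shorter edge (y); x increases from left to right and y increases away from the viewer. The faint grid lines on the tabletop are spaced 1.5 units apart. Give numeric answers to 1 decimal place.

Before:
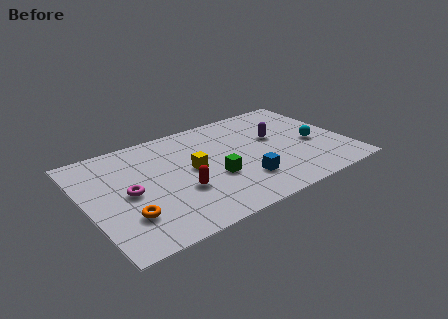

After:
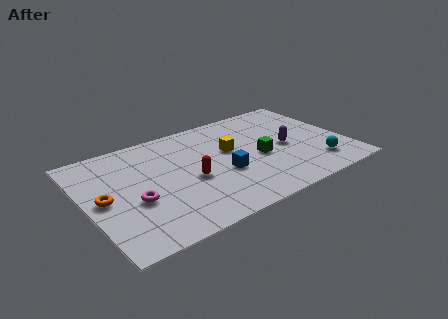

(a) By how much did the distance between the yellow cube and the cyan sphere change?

-1.1

They were about 6.0 units apart before and 4.9 after — 1.1 units closer together.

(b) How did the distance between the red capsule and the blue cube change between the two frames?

-1.5

Before: roughly 3.1 units apart; after: 1.6. That's 1.5 units closer together.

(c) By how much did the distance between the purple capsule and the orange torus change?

+0.9

They were about 8.2 units apart before and 9.1 after — 0.9 units further apart.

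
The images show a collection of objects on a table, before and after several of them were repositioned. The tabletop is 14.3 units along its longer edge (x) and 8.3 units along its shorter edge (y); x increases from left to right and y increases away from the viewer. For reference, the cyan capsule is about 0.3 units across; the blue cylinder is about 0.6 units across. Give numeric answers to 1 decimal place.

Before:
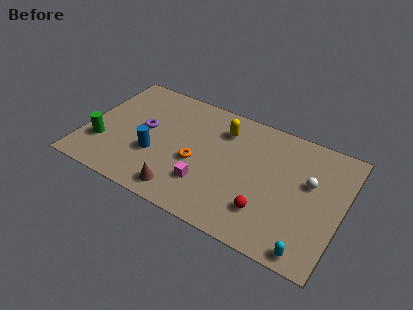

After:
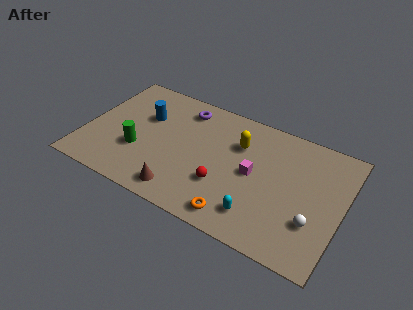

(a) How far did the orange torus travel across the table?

3.5

The orange torus was near (6.3, 3.5) before and (8.9, 1.1) after, so it travelled √(2.6² + 2.4²) ≈ 3.5 units.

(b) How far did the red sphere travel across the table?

2.6

The red sphere was near (10.4, 2.1) before and (7.9, 2.7) after, so it travelled √(2.5² + 0.6²) ≈ 2.6 units.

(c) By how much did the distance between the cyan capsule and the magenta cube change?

-3.5

Before: roughly 6.1 units apart; after: 2.6. That's 3.5 units closer together.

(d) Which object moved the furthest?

the orange torus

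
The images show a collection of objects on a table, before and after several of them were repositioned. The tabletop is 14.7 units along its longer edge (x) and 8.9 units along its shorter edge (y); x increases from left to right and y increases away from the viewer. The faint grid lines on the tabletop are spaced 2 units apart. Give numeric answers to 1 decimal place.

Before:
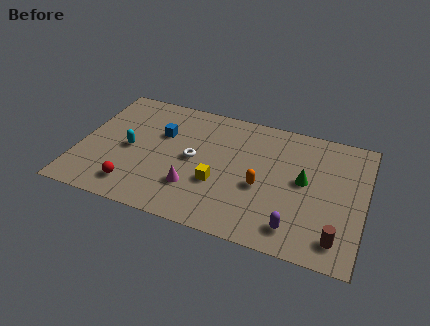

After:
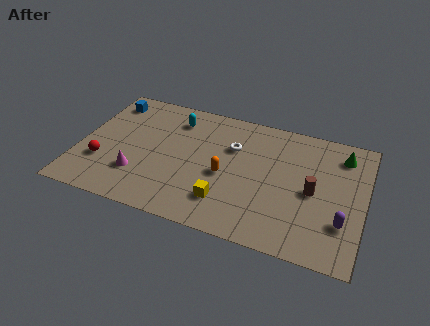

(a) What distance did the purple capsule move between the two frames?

2.5

The purple capsule moved from about (11.4, 1.5) to (13.7, 2.6), a distance of √(2.3² + 1.1²) ≈ 2.5.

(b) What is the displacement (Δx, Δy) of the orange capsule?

(-1.9, 0.2)

The orange capsule started near (9.5, 3.7) and ended near (7.6, 3.9).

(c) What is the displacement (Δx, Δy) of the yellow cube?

(0.5, -1.1)

From the two frames, the yellow cube sits at roughly (7.3, 3.2) before and (7.8, 2.1) after.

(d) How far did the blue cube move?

3.4

From (4.1, 5.8) to (1.1, 7.4), the blue cube covered √(3.0² + 1.6²) ≈ 3.4 units.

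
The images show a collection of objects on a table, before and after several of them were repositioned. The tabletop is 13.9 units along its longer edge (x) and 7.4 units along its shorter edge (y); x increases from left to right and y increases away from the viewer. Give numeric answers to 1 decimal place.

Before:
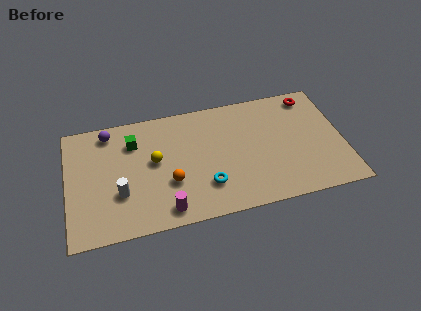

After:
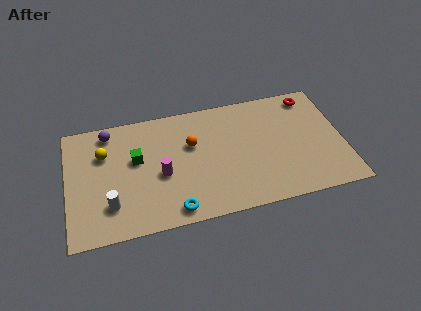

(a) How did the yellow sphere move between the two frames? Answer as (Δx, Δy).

(-2.5, 1.0)

From the two frames, the yellow sphere sits at roughly (4.4, 4.1) before and (1.9, 5.1) after.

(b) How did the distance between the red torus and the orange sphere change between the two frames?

-1.9

They were about 8.3 units apart before and 6.4 after — 1.9 units closer together.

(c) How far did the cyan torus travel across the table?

2.0

The cyan torus was near (6.9, 2.0) before and (5.2, 0.9) after, so it travelled √(1.7² + 1.1²) ≈ 2.0 units.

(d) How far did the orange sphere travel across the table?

2.4

The orange sphere moved from about (5.1, 2.6) to (6.3, 4.7), a distance of √(1.2² + 2.1²) ≈ 2.4.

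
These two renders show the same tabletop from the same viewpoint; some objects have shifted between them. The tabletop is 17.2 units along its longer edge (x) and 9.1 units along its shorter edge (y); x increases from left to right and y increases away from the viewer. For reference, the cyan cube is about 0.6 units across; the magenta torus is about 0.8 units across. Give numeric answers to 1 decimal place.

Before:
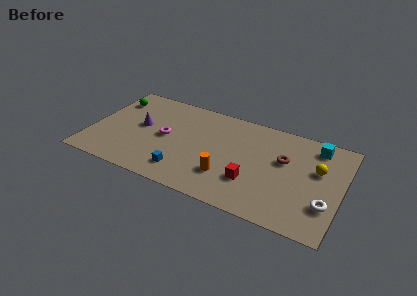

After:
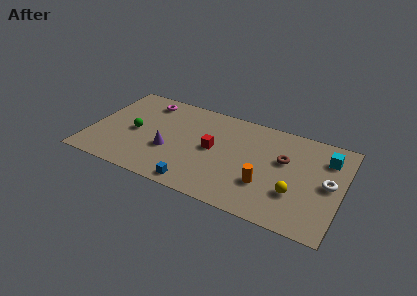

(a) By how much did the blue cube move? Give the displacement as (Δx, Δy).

(1.0, -0.8)

The blue cube started near (6.7, 1.8) and ended near (7.7, 1.0).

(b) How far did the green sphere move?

3.3

The green sphere was near (1.1, 7.0) before and (3.0, 4.3) after, so it travelled √(1.9² + 2.7²) ≈ 3.3 units.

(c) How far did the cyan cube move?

1.1

From (15.2, 7.7) to (16.0, 6.9), the cyan cube covered √(0.8² + 0.8²) ≈ 1.1 units.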